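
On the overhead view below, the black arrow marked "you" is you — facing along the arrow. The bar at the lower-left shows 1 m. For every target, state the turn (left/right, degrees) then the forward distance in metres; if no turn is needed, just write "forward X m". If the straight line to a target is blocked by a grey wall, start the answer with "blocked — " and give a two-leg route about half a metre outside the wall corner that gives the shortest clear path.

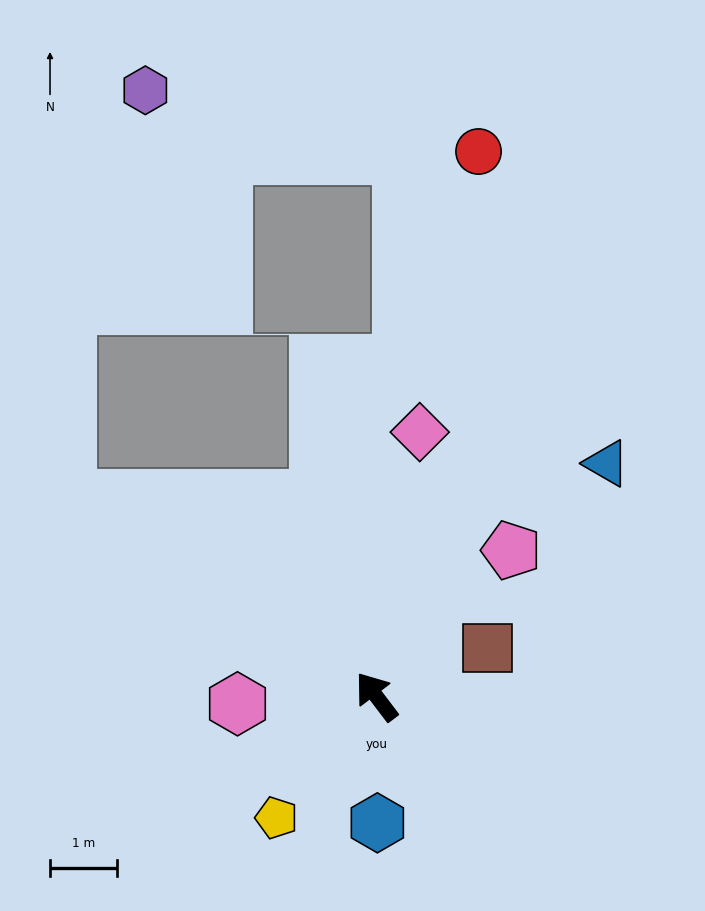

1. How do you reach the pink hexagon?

turn left 56°, forward 2.1 m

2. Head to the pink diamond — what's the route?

turn right 47°, forward 4.0 m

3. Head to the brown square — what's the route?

turn right 104°, forward 1.8 m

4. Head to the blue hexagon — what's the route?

turn left 143°, forward 1.9 m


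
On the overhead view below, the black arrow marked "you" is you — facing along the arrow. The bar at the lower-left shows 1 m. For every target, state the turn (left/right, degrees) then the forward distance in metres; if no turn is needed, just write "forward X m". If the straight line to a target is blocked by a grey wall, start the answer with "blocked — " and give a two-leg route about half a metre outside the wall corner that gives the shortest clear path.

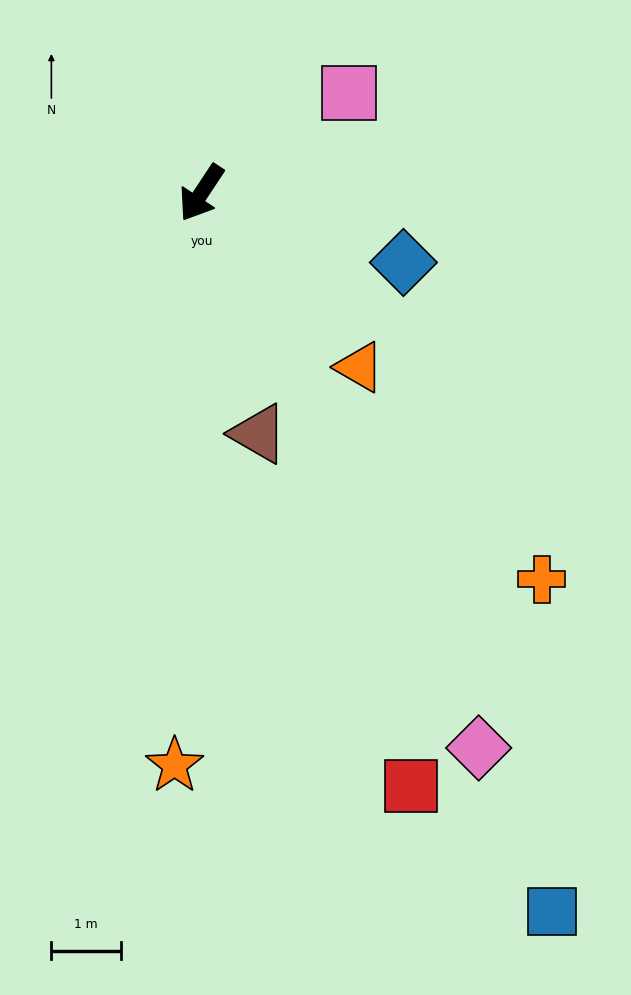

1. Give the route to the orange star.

turn left 31°, forward 8.3 m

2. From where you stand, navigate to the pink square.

turn left 158°, forward 2.6 m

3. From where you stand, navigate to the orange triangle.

turn left 76°, forward 3.4 m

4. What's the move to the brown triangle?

turn left 47°, forward 3.6 m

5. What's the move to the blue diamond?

turn left 104°, forward 3.1 m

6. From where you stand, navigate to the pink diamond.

turn left 60°, forward 8.9 m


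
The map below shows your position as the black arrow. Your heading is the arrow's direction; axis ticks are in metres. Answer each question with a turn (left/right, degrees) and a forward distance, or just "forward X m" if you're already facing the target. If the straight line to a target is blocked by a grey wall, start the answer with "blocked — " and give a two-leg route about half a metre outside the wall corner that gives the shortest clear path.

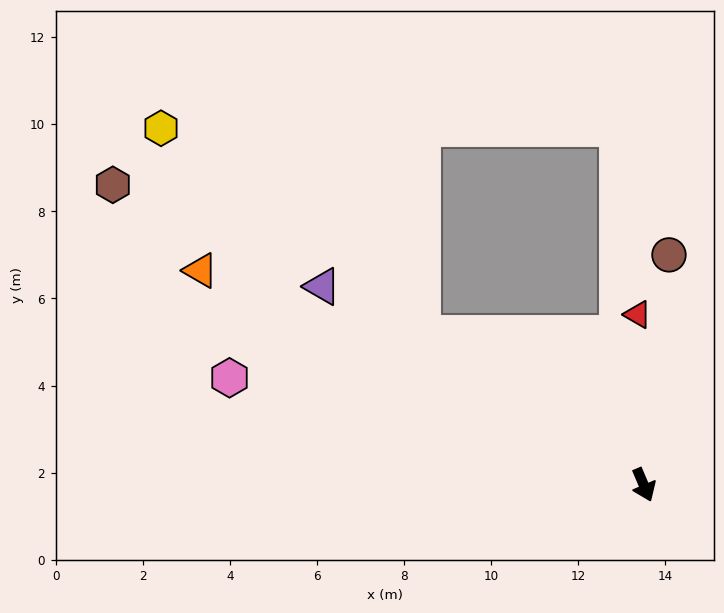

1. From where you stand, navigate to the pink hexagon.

turn right 128°, forward 9.8 m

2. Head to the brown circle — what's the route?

turn left 151°, forward 5.3 m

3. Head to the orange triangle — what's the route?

turn right 139°, forward 11.3 m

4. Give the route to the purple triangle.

turn right 145°, forward 8.7 m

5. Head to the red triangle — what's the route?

turn left 159°, forward 3.9 m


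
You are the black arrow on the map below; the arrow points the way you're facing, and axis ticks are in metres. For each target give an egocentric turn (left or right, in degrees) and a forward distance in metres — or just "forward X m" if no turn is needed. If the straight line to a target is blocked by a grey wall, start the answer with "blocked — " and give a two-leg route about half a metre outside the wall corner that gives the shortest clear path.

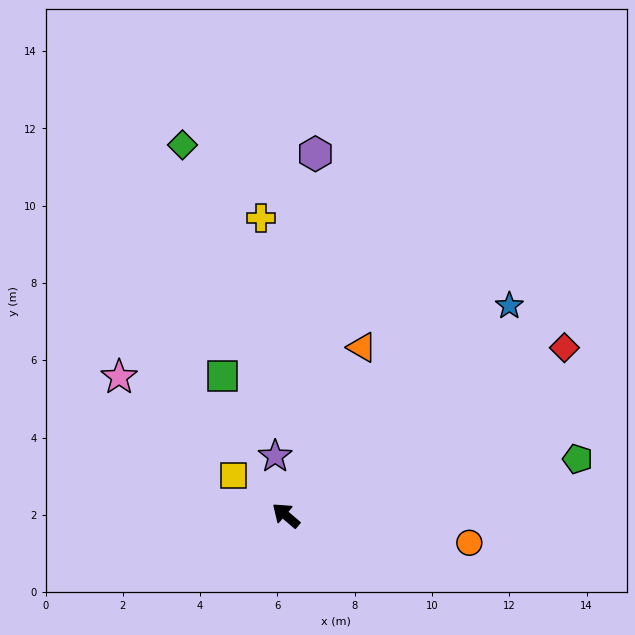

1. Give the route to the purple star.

turn right 39°, forward 1.6 m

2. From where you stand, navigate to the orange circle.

turn right 148°, forward 4.8 m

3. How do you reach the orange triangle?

turn right 74°, forward 4.8 m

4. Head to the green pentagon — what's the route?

turn right 129°, forward 7.7 m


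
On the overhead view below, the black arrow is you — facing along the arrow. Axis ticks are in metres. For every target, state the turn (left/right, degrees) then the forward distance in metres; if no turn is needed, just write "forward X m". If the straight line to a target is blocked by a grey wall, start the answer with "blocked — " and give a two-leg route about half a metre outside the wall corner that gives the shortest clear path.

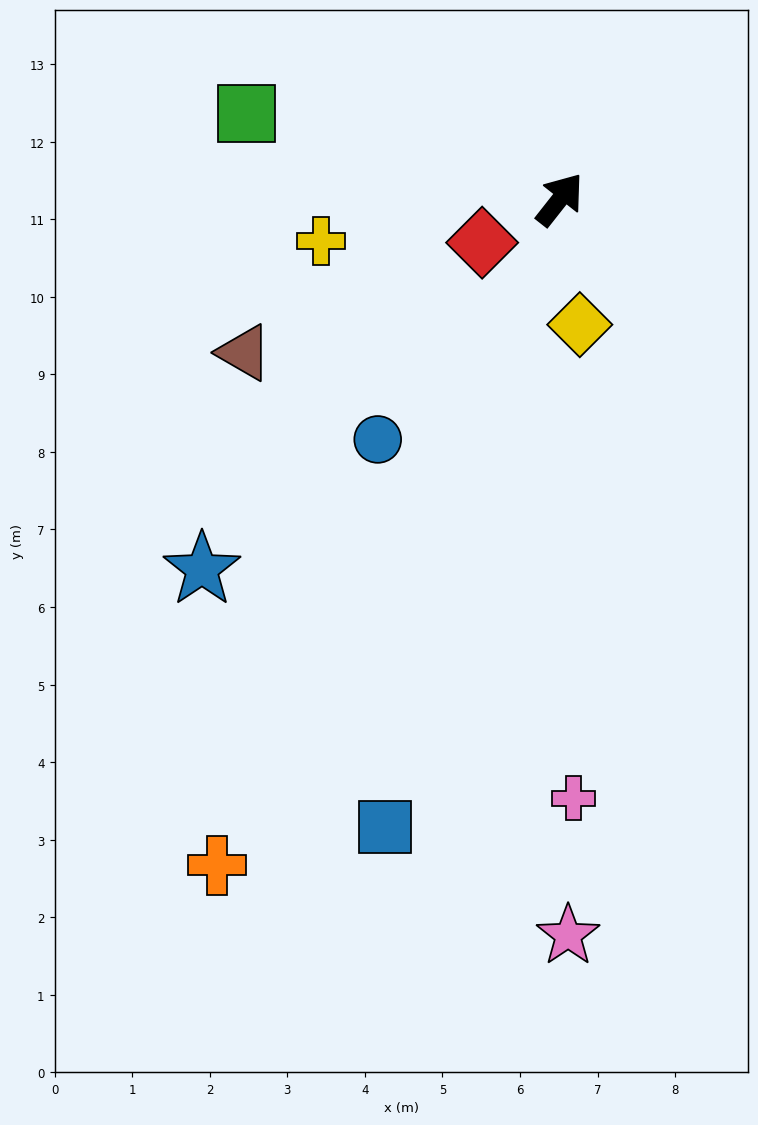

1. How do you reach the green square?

turn left 113°, forward 4.2 m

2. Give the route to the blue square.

turn right 157°, forward 8.4 m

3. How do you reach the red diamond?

turn left 157°, forward 1.1 m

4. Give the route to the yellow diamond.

turn right 133°, forward 1.6 m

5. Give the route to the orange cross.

turn right 169°, forward 9.7 m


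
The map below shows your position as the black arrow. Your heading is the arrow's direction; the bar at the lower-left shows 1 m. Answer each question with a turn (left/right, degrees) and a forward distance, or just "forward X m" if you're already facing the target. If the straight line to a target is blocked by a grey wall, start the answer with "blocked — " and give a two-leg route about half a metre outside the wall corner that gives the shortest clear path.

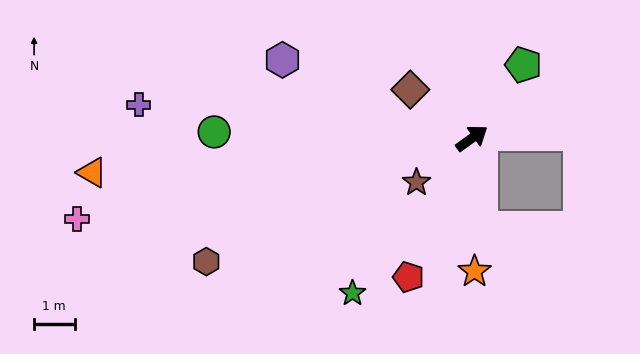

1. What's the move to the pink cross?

turn left 156°, forward 10.0 m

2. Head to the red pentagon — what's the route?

turn right 150°, forward 3.8 m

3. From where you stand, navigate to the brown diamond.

turn left 106°, forward 1.9 m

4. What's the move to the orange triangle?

turn left 150°, forward 9.4 m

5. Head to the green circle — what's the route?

turn left 143°, forward 6.4 m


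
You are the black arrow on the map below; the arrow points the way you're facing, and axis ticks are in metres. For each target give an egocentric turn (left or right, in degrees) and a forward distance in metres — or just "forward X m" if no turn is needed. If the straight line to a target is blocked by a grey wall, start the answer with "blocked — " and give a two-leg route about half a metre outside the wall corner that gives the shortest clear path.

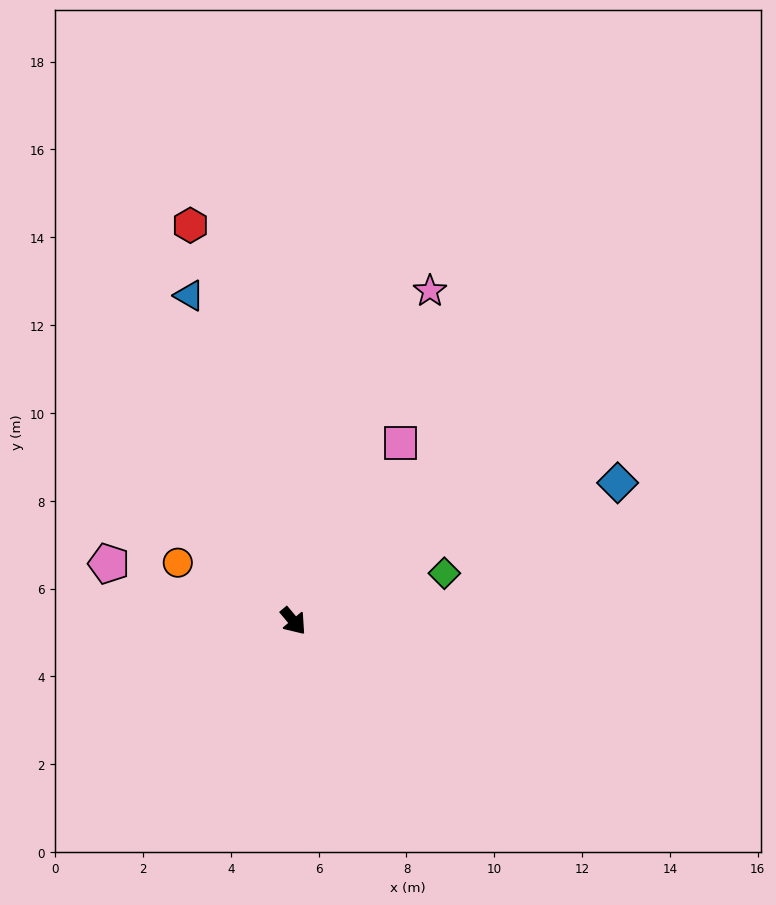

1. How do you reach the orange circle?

turn right 157°, forward 3.0 m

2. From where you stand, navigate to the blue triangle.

turn left 158°, forward 7.8 m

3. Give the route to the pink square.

turn left 109°, forward 4.7 m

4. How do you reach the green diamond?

turn left 68°, forward 3.6 m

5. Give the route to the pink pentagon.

turn right 147°, forward 4.4 m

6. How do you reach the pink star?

turn left 117°, forward 8.1 m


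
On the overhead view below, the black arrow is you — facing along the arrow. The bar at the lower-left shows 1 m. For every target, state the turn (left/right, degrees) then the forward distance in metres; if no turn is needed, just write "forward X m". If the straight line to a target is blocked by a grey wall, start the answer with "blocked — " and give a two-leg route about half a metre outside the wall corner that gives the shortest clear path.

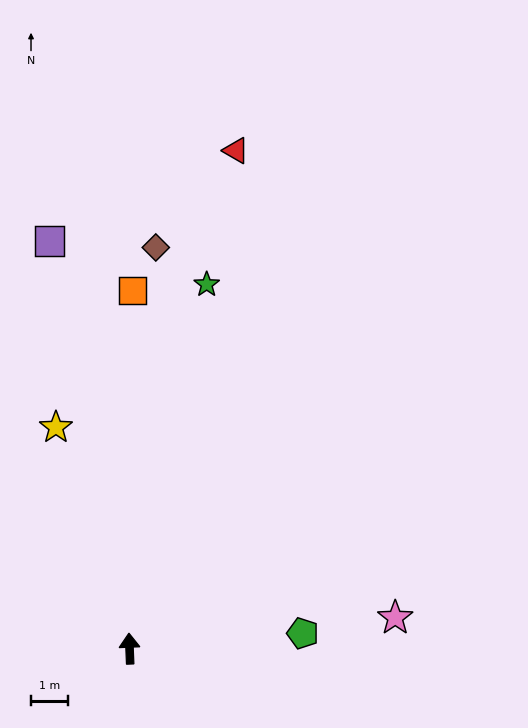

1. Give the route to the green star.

turn right 14°, forward 10.1 m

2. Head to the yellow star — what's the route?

turn left 16°, forward 6.3 m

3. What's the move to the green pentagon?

turn right 87°, forward 4.7 m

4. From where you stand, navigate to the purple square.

turn left 9°, forward 11.2 m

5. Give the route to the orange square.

turn right 3°, forward 9.7 m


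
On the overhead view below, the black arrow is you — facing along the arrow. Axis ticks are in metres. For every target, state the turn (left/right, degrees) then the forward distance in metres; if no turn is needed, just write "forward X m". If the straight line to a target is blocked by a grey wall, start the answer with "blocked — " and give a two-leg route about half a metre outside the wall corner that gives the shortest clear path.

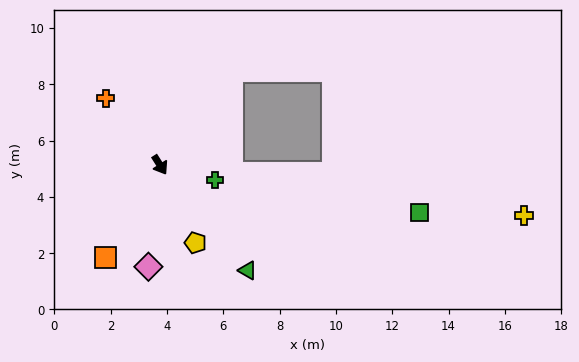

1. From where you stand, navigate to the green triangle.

turn left 7°, forward 4.9 m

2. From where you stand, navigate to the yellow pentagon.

turn right 8°, forward 3.0 m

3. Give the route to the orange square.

turn right 63°, forward 3.8 m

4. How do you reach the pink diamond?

turn right 39°, forward 3.6 m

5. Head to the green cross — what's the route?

turn left 42°, forward 2.0 m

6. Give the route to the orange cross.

turn right 173°, forward 3.1 m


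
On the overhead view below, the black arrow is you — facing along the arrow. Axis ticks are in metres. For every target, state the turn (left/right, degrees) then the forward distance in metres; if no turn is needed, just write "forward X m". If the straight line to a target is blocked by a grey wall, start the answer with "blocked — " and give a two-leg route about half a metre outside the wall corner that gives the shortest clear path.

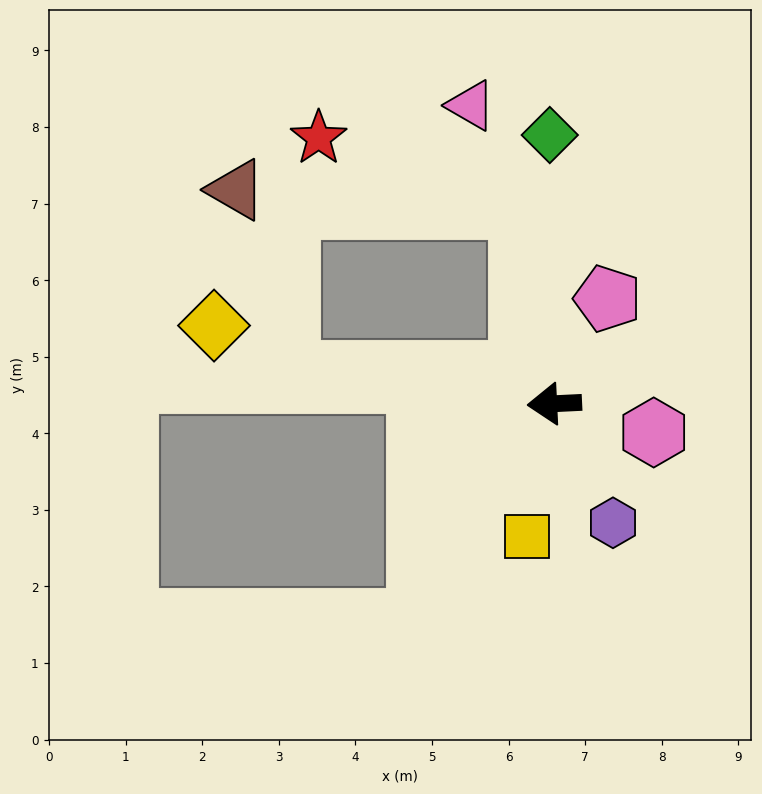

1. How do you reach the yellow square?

turn left 76°, forward 1.8 m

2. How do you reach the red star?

blocked — turn right 83°, forward 2.6 m, then turn left 61°, forward 2.8 m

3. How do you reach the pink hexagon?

turn left 161°, forward 1.4 m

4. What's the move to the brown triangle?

blocked — turn right 83°, forward 2.6 m, then turn left 77°, forward 3.7 m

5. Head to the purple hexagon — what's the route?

turn left 113°, forward 1.7 m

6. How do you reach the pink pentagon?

turn right 120°, forward 1.5 m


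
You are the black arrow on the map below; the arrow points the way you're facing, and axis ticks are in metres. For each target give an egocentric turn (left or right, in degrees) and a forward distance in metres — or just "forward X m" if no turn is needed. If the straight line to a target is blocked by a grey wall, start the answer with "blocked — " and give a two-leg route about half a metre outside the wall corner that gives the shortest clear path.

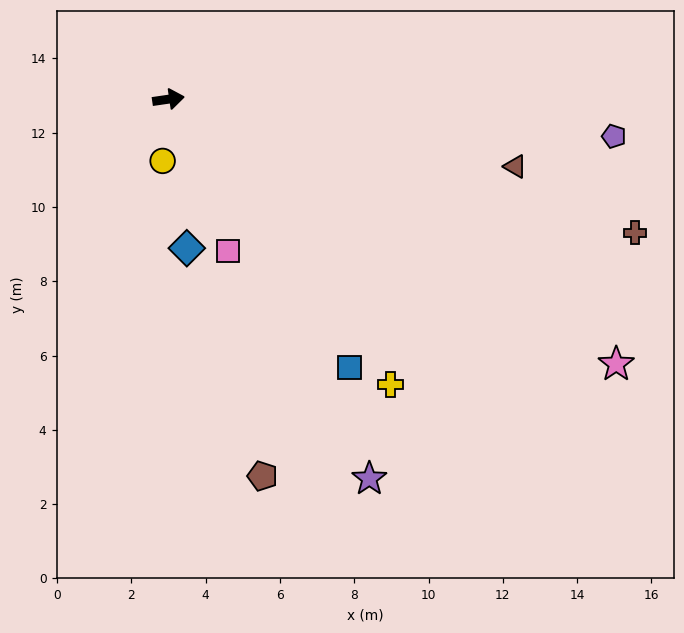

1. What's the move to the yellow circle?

turn right 104°, forward 1.7 m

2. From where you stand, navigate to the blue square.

turn right 64°, forward 8.7 m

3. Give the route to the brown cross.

turn right 24°, forward 13.1 m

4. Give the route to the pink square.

turn right 77°, forward 4.4 m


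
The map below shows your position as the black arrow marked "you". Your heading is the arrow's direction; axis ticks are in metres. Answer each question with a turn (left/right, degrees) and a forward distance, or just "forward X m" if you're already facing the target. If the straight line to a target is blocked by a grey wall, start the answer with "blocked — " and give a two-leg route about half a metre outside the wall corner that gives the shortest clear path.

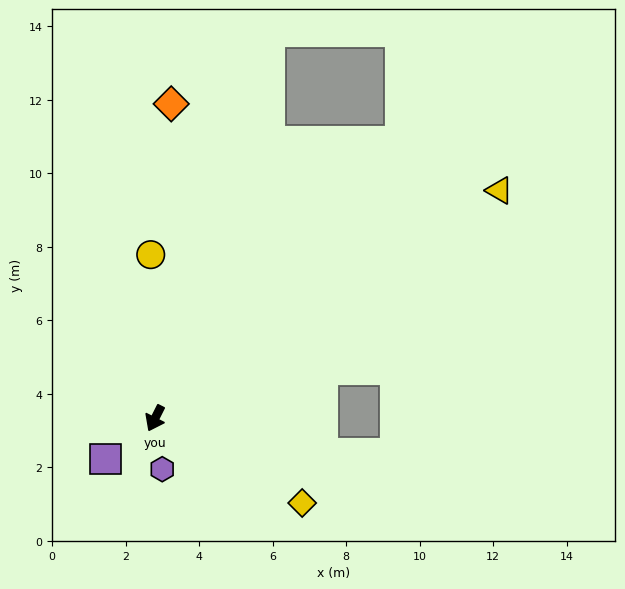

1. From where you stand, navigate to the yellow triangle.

turn left 150°, forward 11.2 m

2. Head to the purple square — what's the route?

turn right 24°, forward 1.7 m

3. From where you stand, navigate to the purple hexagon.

turn left 35°, forward 1.4 m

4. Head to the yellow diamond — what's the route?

turn left 87°, forward 4.6 m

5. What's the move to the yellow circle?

turn right 152°, forward 4.5 m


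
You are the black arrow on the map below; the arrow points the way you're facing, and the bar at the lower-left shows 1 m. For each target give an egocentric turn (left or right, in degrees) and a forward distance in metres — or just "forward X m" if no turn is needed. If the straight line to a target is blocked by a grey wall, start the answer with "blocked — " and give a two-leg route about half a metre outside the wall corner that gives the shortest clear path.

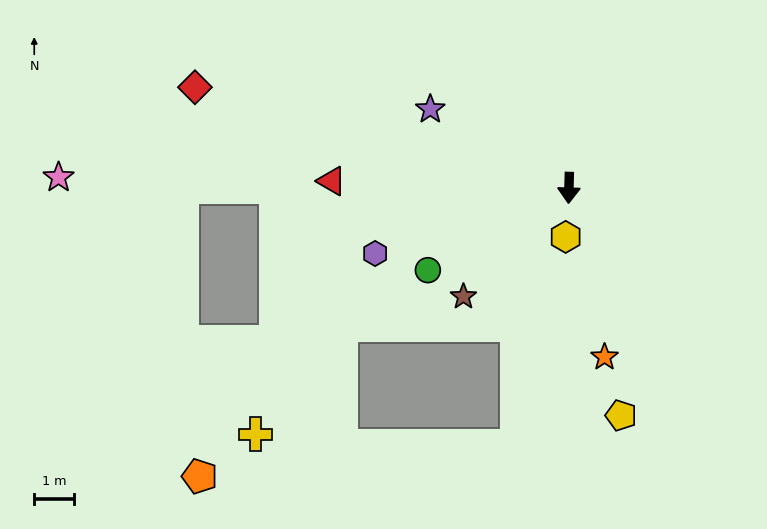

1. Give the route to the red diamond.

turn right 103°, forward 9.7 m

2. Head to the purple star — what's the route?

turn right 118°, forward 4.0 m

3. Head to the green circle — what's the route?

turn right 58°, forward 4.1 m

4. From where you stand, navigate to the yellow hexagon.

turn right 2°, forward 1.2 m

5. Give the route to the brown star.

turn right 43°, forward 3.8 m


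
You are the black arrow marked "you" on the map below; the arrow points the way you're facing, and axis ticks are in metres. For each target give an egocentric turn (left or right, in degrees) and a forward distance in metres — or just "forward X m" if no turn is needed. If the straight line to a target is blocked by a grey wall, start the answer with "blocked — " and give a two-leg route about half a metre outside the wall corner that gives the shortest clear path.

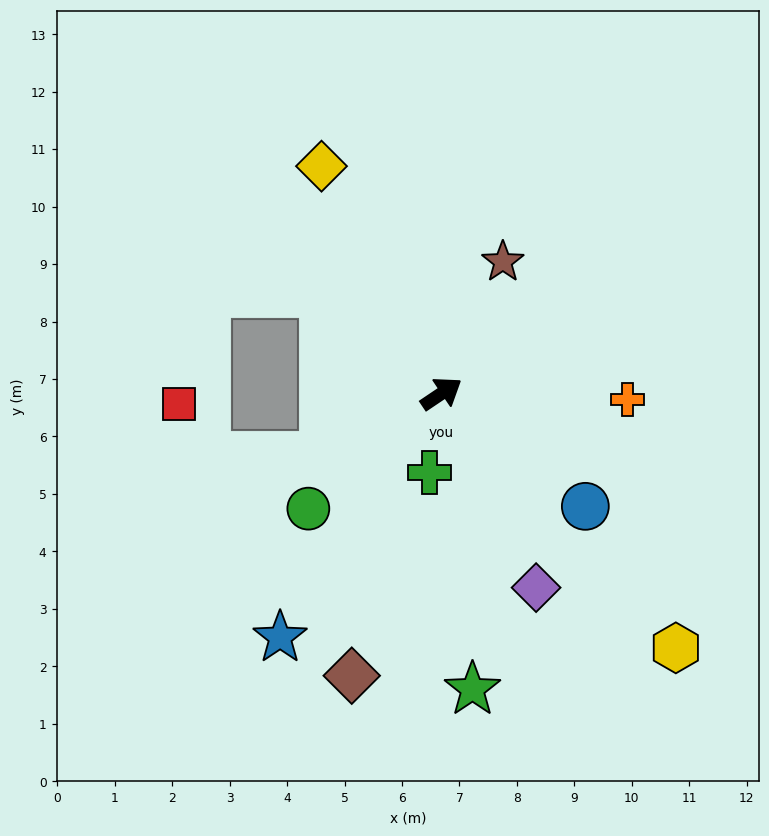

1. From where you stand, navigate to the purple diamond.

turn right 98°, forward 3.8 m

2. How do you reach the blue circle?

turn right 72°, forward 3.2 m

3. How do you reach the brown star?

turn left 31°, forward 2.5 m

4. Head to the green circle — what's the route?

turn right 173°, forward 3.1 m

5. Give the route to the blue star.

turn right 157°, forward 5.1 m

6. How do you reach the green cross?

turn right 133°, forward 1.4 m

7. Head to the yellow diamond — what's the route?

turn left 84°, forward 4.5 m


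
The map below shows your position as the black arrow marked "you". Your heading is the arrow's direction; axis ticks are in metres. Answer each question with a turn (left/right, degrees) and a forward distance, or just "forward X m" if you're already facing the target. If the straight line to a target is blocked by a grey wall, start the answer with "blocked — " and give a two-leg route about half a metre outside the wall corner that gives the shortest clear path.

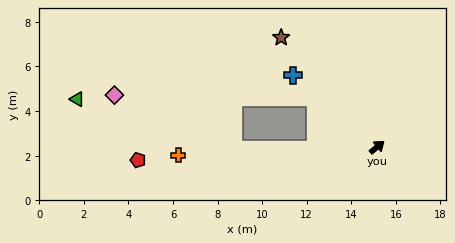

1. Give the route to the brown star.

turn left 92°, forward 6.5 m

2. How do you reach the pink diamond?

blocked — turn left 101°, forward 3.6 m, then turn left 39°, forward 9.0 m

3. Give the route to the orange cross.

turn left 143°, forward 8.9 m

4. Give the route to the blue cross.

turn left 100°, forward 5.0 m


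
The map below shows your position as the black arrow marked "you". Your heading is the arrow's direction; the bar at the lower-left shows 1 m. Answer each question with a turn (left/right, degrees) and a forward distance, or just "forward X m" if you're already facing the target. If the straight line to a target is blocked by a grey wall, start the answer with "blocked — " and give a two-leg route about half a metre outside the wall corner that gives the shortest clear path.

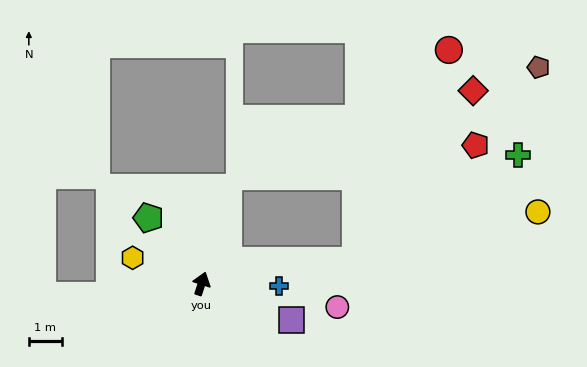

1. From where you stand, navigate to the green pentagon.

turn left 57°, forward 2.6 m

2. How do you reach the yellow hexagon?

turn left 87°, forward 2.2 m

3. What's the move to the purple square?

turn right 94°, forward 3.0 m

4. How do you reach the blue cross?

turn right 74°, forward 2.4 m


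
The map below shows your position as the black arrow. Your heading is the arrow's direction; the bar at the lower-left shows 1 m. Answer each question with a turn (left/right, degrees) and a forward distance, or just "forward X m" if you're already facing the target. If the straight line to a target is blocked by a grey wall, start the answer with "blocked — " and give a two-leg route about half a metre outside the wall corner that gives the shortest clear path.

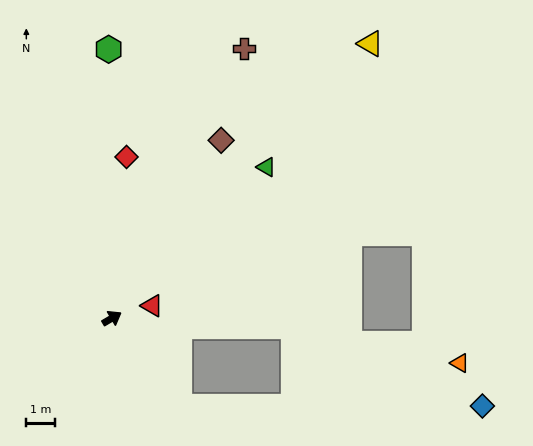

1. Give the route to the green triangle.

turn left 14°, forward 7.5 m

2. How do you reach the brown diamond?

turn left 28°, forward 7.2 m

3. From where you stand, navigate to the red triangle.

turn right 13°, forward 1.5 m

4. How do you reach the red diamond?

turn left 54°, forward 5.6 m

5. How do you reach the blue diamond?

blocked — turn right 83°, forward 3.8 m, then turn left 52°, forward 10.4 m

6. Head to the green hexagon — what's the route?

turn left 60°, forward 9.3 m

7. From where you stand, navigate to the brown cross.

turn left 33°, forward 10.4 m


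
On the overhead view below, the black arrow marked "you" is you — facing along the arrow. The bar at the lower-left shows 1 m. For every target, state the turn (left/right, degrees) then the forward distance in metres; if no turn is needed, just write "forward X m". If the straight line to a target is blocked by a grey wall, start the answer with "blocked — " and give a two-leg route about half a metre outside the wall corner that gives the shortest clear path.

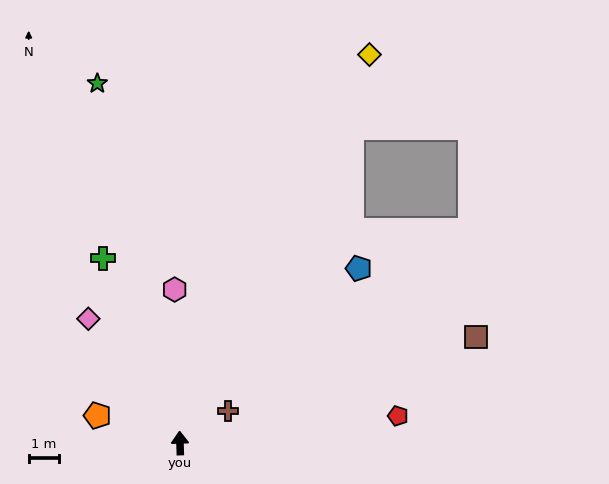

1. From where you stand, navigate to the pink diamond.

turn left 34°, forward 5.1 m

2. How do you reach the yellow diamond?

turn right 28°, forward 14.3 m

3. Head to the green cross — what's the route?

turn left 21°, forward 6.6 m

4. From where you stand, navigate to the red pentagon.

turn right 85°, forward 7.2 m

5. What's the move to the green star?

turn left 11°, forward 12.2 m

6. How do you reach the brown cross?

turn right 58°, forward 1.9 m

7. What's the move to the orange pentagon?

turn left 70°, forward 2.9 m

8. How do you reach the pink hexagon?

forward 5.1 m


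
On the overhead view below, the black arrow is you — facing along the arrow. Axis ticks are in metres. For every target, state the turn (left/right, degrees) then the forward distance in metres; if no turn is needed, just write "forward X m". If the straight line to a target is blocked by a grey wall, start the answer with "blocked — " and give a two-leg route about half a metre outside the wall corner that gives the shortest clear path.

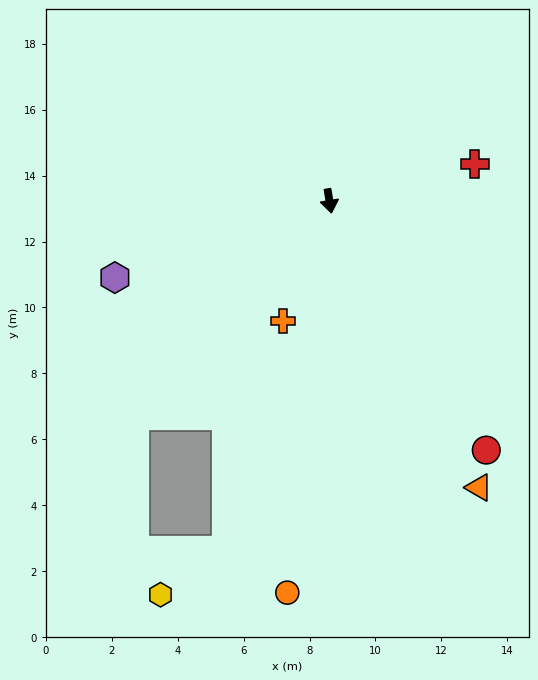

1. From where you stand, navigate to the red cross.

turn left 95°, forward 4.6 m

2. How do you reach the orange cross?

turn right 31°, forward 3.9 m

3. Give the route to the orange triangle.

turn left 18°, forward 9.8 m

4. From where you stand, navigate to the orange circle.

turn right 15°, forward 12.0 m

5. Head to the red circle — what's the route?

turn left 23°, forward 8.9 m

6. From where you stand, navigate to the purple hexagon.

turn right 80°, forward 6.9 m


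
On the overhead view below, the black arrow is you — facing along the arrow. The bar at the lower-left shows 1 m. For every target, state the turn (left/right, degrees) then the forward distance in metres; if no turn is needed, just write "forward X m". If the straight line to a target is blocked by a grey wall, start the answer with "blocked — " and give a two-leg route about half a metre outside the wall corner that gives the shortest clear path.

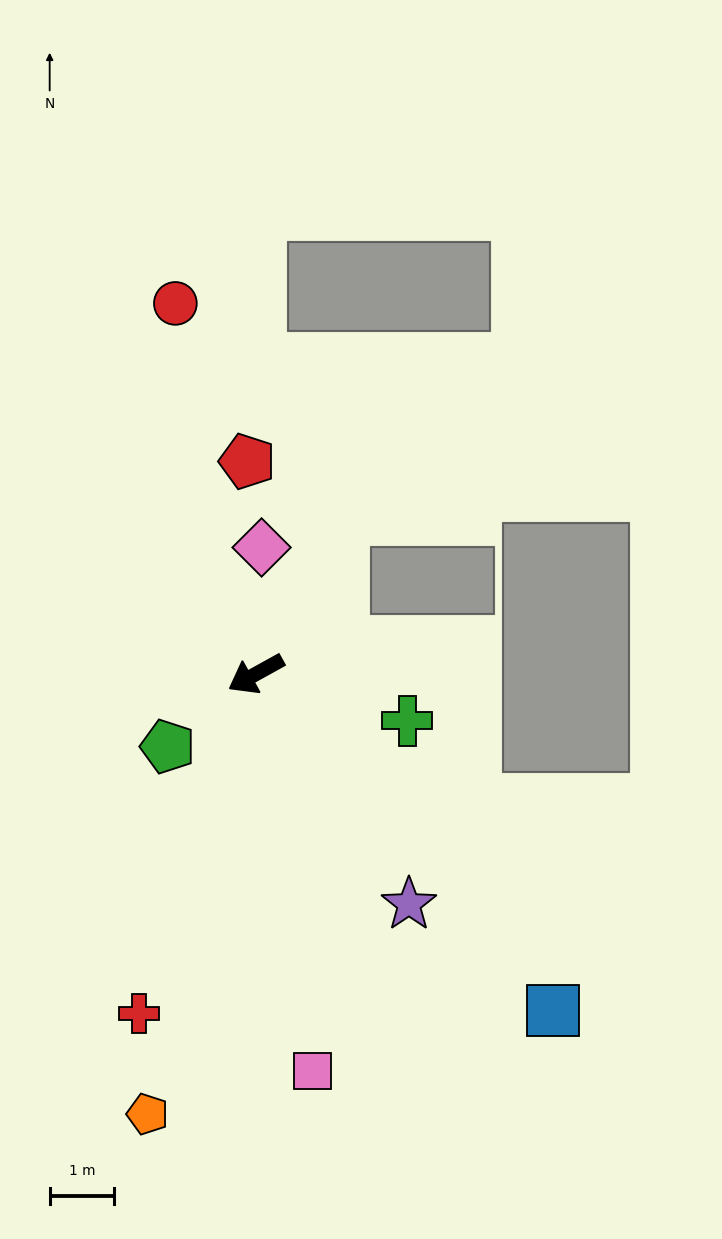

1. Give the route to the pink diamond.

turn right 122°, forward 2.0 m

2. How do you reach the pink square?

turn left 69°, forward 6.2 m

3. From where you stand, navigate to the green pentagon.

turn left 11°, forward 1.8 m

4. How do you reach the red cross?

turn left 42°, forward 5.6 m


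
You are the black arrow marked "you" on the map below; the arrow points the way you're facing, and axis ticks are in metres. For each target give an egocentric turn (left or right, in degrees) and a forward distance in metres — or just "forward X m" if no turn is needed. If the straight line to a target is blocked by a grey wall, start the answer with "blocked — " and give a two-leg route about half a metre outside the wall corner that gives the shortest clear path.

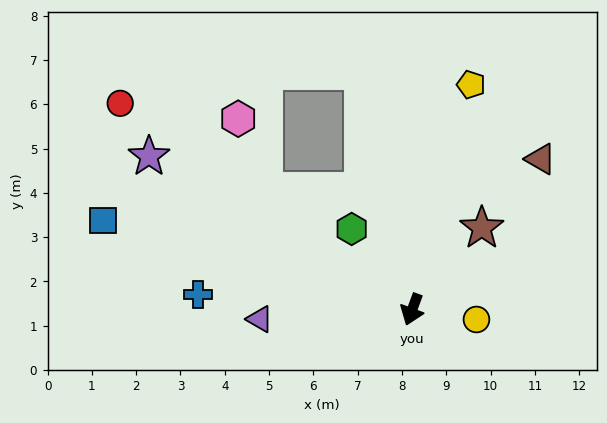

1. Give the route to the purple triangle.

turn right 66°, forward 3.4 m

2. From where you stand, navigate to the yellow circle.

turn left 101°, forward 1.5 m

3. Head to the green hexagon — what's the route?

turn right 123°, forward 2.3 m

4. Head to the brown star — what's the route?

turn left 160°, forward 2.4 m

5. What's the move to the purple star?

turn right 100°, forward 6.9 m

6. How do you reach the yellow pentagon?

turn right 174°, forward 5.2 m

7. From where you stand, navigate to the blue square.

turn right 86°, forward 7.3 m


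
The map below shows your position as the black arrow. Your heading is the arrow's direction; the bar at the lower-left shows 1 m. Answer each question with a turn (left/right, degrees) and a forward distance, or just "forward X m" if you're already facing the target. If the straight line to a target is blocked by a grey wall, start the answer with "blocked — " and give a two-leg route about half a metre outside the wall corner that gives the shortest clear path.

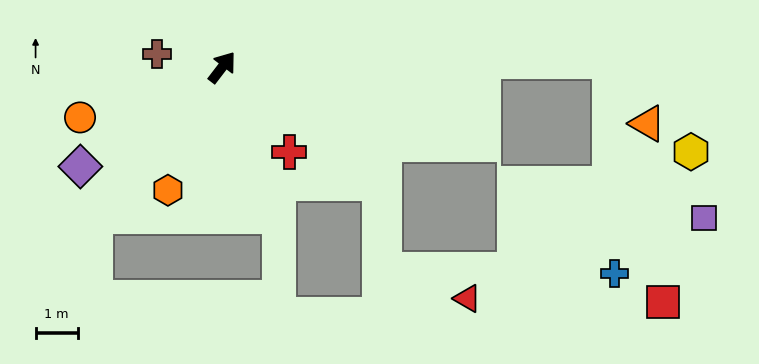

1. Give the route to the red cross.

turn right 104°, forward 2.6 m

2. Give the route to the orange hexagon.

turn right 166°, forward 3.2 m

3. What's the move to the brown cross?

turn left 116°, forward 1.6 m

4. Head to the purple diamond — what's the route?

turn left 162°, forward 4.1 m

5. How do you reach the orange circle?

turn left 147°, forward 3.6 m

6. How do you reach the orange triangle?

blocked — turn right 52°, forward 9.2 m, then turn right 60°, forward 1.7 m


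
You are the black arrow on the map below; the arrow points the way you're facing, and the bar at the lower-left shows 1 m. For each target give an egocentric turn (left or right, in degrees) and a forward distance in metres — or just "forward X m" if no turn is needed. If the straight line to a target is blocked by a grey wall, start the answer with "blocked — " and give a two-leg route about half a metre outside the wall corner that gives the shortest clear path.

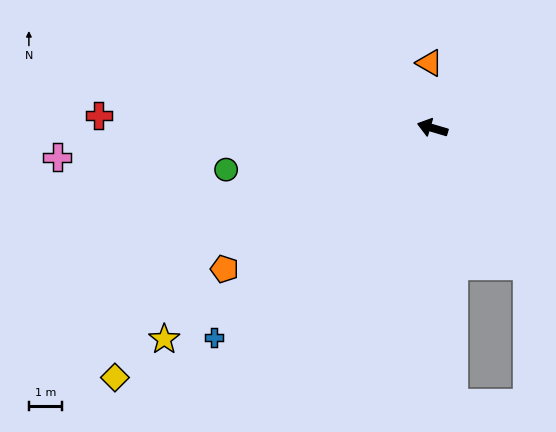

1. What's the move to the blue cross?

turn left 60°, forward 9.1 m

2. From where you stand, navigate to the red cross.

turn left 14°, forward 10.0 m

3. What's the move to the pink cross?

turn left 21°, forward 11.3 m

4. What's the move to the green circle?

turn left 28°, forward 6.3 m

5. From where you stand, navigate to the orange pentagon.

turn left 51°, forward 7.5 m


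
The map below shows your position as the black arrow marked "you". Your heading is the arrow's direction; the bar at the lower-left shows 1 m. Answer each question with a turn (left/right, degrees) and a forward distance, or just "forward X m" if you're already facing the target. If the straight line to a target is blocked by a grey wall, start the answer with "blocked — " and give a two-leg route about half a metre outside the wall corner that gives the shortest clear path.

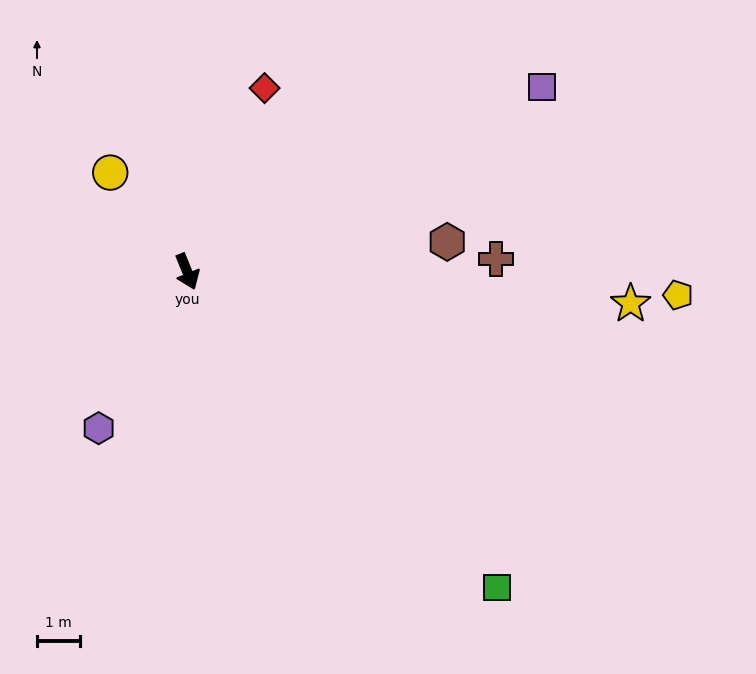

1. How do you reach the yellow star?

turn left 64°, forward 10.3 m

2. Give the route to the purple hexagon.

turn right 52°, forward 4.2 m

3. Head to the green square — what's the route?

turn left 22°, forward 10.3 m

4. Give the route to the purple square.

turn left 95°, forward 9.3 m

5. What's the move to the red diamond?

turn left 135°, forward 4.6 m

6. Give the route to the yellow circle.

turn right 164°, forward 2.9 m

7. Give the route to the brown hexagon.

turn left 74°, forward 6.1 m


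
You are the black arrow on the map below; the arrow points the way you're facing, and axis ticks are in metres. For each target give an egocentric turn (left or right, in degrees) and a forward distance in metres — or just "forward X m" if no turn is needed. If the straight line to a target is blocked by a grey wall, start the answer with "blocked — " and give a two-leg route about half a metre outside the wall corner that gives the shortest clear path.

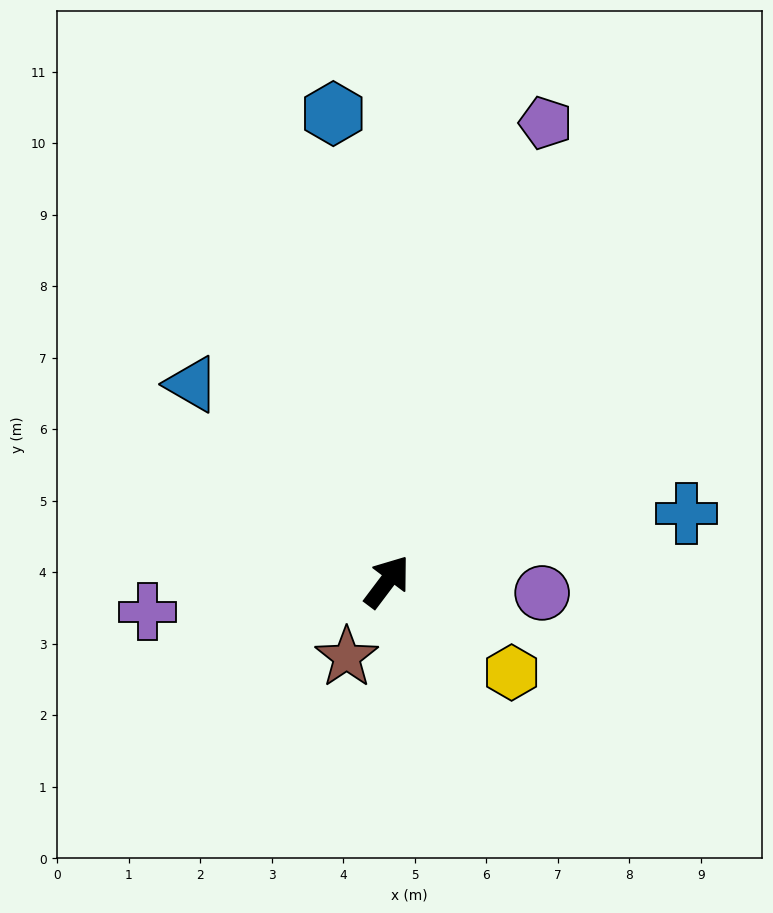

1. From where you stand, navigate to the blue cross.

turn right 40°, forward 4.3 m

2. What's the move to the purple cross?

turn left 134°, forward 3.4 m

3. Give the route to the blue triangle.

turn left 82°, forward 3.9 m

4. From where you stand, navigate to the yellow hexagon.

turn right 89°, forward 2.2 m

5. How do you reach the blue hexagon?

turn left 44°, forward 6.6 m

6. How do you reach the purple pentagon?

turn left 18°, forward 6.8 m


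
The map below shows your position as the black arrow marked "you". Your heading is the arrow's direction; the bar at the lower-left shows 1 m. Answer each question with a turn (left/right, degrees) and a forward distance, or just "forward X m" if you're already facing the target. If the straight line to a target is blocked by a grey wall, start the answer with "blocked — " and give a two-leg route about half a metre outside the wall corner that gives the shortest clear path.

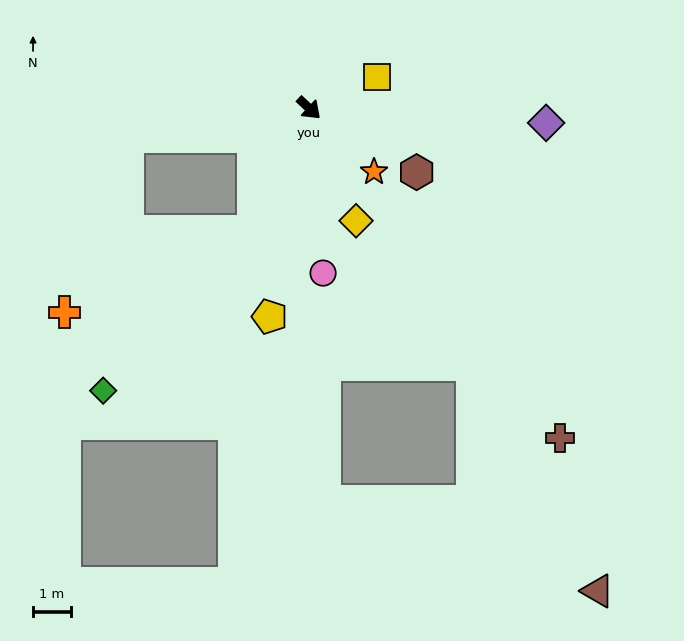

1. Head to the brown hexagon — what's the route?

turn left 12°, forward 3.3 m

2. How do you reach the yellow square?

turn left 68°, forward 2.0 m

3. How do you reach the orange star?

forward 2.4 m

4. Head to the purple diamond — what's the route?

turn left 39°, forward 6.3 m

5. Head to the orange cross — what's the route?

blocked — turn right 72°, forward 3.6 m, then turn right 42°, forward 5.4 m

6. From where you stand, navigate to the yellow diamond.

turn right 24°, forward 3.2 m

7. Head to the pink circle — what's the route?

turn right 42°, forward 4.4 m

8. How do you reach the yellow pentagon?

turn right 58°, forward 5.6 m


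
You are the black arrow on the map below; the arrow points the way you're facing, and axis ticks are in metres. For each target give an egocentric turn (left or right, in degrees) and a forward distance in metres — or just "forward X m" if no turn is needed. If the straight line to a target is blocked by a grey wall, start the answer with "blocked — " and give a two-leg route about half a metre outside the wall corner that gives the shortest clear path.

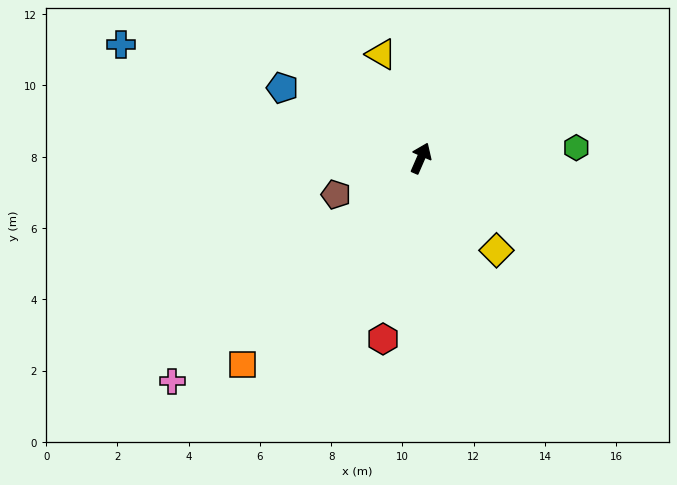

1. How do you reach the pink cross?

turn left 155°, forward 9.4 m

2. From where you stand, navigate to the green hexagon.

turn right 63°, forward 4.4 m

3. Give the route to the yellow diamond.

turn right 117°, forward 3.3 m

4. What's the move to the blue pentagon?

turn left 87°, forward 4.4 m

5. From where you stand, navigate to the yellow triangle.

turn left 44°, forward 3.1 m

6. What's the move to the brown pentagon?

turn left 137°, forward 2.6 m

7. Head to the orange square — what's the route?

turn left 163°, forward 7.6 m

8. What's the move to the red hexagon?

turn right 168°, forward 5.2 m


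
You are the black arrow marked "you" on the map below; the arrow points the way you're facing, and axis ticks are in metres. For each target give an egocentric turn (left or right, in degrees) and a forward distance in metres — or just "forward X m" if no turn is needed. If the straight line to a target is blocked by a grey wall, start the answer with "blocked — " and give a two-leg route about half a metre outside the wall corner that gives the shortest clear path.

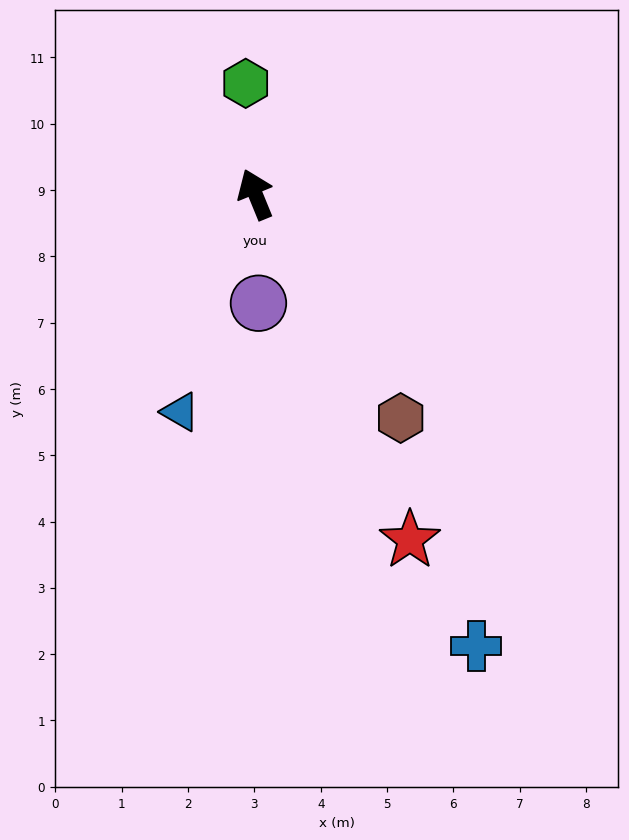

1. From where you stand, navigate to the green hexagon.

turn right 17°, forward 1.7 m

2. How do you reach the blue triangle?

turn left 139°, forward 3.5 m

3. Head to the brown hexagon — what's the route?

turn right 169°, forward 4.0 m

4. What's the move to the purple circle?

turn left 159°, forward 1.6 m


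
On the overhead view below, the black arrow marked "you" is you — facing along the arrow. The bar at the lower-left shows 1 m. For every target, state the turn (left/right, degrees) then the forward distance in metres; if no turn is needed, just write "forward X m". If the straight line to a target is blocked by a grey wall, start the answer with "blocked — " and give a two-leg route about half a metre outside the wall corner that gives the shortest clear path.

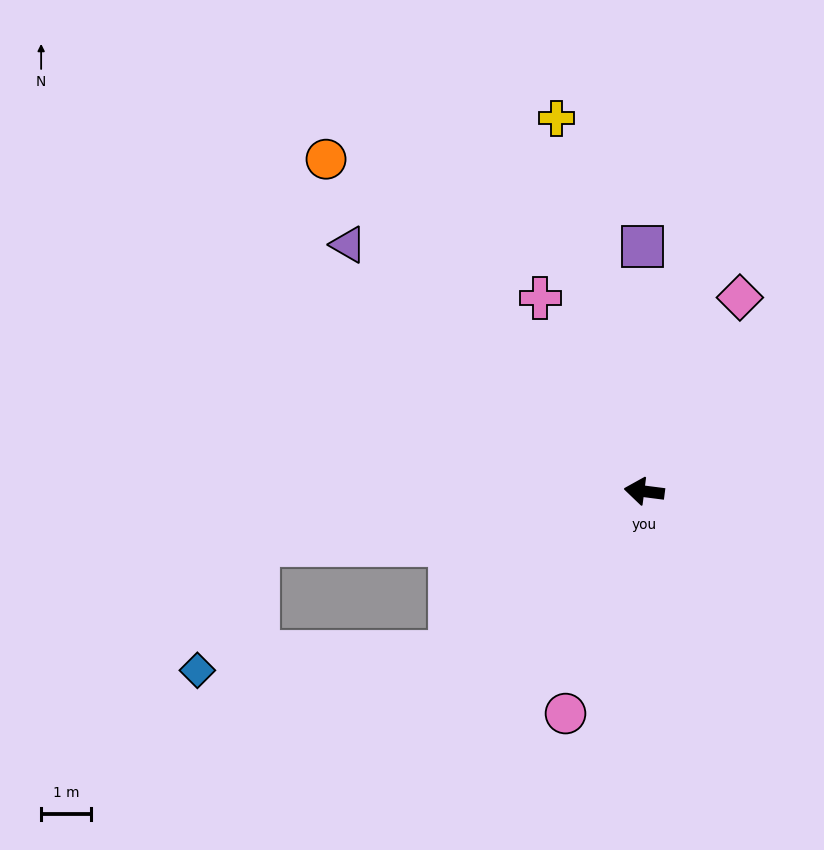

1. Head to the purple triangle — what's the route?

turn right 33°, forward 7.7 m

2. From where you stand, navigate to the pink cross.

turn right 54°, forward 4.4 m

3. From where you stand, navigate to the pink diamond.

turn right 109°, forward 4.3 m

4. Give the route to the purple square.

turn right 82°, forward 4.9 m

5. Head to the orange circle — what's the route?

turn right 39°, forward 9.1 m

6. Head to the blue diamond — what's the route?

blocked — turn left 47°, forward 5.0 m, then turn right 35°, forward 5.0 m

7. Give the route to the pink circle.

turn left 78°, forward 4.7 m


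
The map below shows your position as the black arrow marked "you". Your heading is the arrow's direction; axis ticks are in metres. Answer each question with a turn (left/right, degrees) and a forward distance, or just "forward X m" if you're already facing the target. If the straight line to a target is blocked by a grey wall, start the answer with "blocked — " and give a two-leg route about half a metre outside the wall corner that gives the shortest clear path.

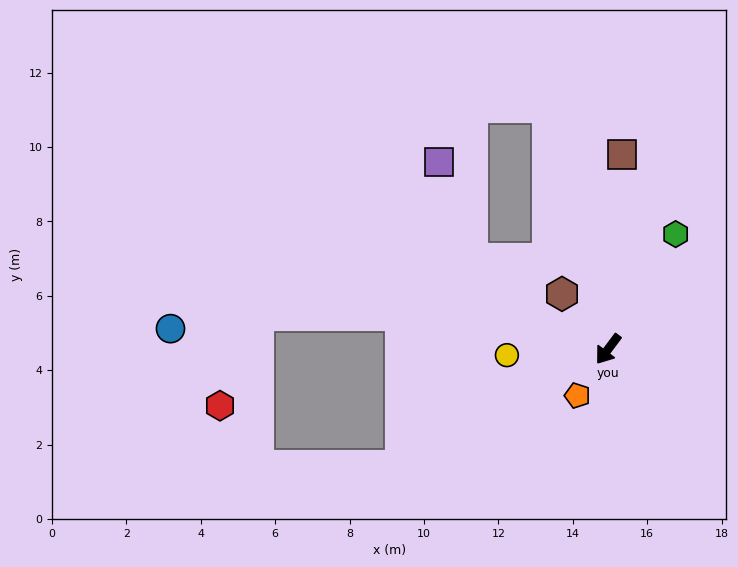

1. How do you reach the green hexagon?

turn right 174°, forward 3.6 m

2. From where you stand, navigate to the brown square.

turn right 147°, forward 5.3 m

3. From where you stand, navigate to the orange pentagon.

turn left 3°, forward 1.5 m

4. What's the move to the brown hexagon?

turn right 103°, forward 1.9 m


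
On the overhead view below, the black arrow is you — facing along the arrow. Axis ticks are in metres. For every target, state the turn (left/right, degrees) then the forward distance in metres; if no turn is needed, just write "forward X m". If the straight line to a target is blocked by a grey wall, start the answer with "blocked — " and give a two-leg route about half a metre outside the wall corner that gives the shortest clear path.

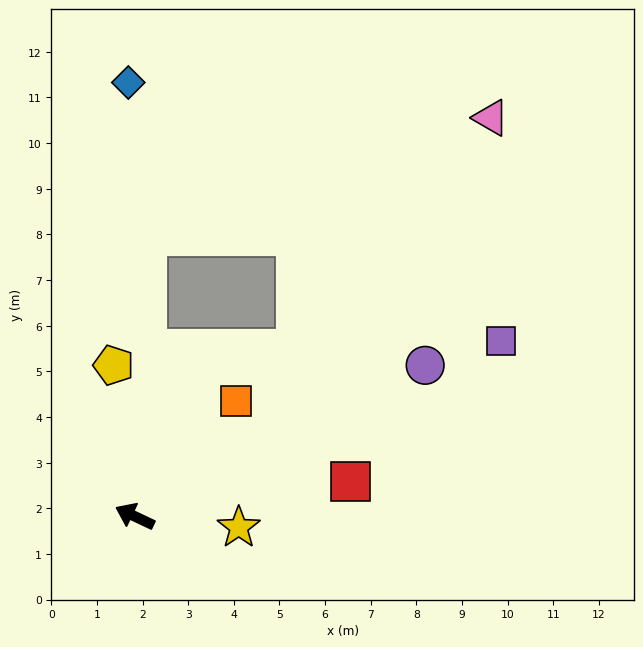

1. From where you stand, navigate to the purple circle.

turn right 127°, forward 7.2 m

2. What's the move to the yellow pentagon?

turn right 57°, forward 3.3 m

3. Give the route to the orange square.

turn right 106°, forward 3.4 m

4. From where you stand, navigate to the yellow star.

turn right 161°, forward 2.3 m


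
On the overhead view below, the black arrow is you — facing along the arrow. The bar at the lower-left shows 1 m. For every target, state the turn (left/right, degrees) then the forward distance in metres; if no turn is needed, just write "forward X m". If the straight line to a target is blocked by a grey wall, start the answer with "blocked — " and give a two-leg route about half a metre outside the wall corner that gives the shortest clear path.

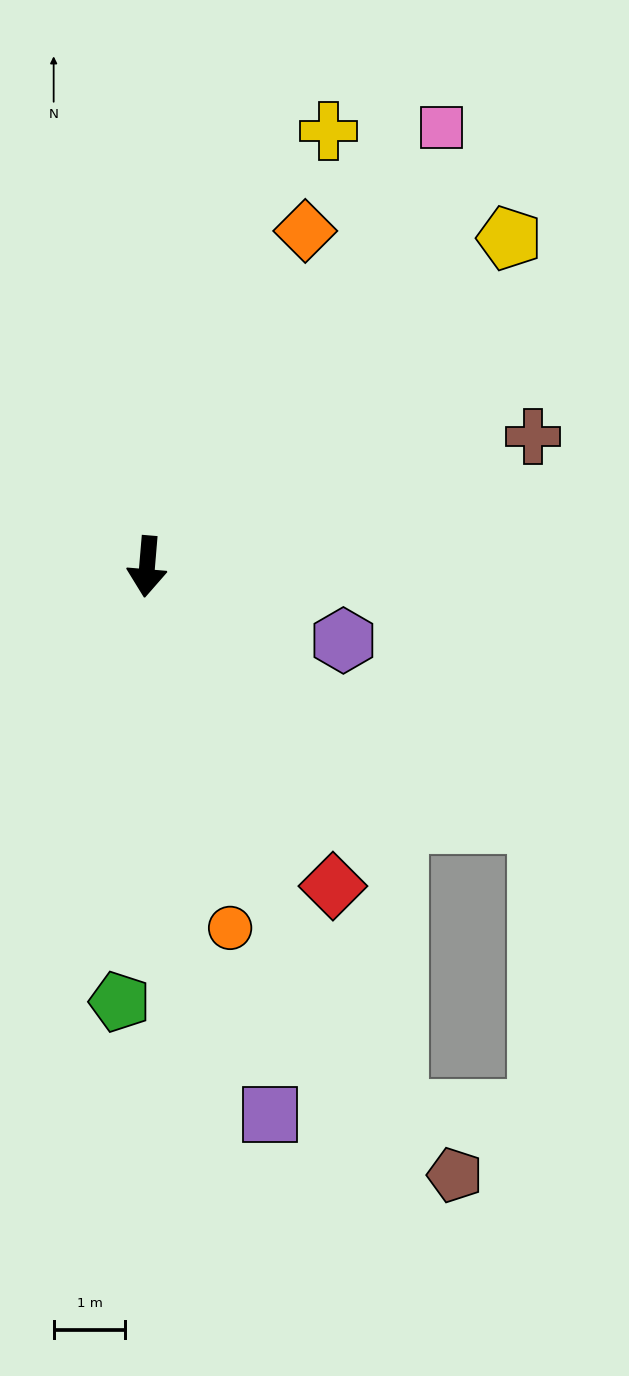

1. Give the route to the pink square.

turn left 151°, forward 7.4 m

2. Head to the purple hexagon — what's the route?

turn left 74°, forward 2.9 m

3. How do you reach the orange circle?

turn left 18°, forward 5.2 m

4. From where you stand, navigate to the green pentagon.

forward 6.1 m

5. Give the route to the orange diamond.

turn left 160°, forward 5.2 m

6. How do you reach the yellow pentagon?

turn left 137°, forward 6.8 m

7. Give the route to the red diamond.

turn left 35°, forward 5.2 m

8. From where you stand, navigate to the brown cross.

turn left 113°, forward 5.7 m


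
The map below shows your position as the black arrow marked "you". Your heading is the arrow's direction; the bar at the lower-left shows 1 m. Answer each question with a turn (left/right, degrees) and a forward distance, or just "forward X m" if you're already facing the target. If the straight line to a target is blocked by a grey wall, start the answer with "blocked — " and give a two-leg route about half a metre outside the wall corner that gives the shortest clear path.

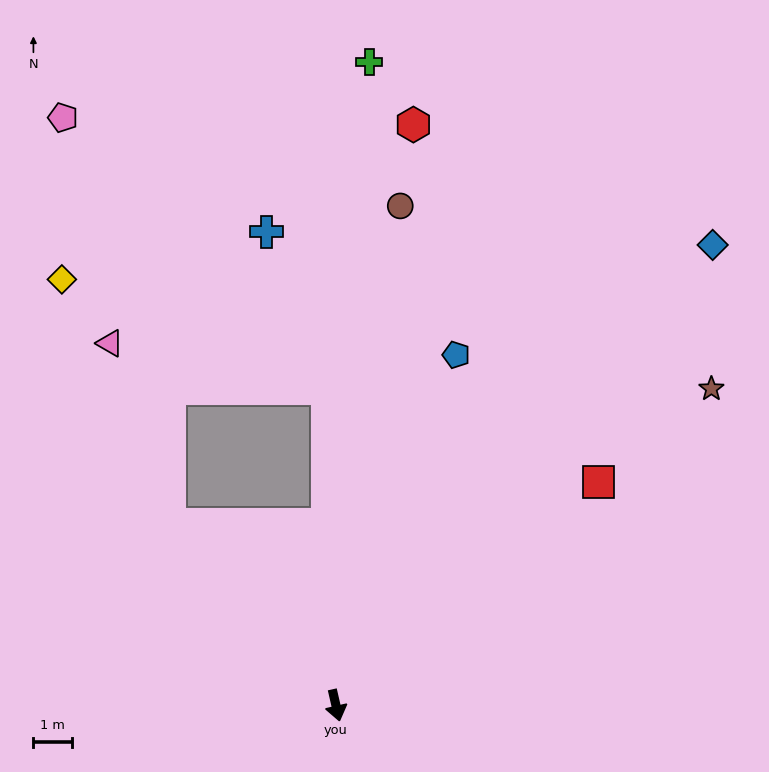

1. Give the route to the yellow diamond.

blocked — turn left 169°, forward 8.2 m, then turn left 66°, forward 7.5 m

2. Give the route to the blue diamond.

turn left 128°, forward 15.4 m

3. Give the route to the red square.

turn left 117°, forward 8.9 m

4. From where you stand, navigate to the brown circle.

turn left 160°, forward 13.1 m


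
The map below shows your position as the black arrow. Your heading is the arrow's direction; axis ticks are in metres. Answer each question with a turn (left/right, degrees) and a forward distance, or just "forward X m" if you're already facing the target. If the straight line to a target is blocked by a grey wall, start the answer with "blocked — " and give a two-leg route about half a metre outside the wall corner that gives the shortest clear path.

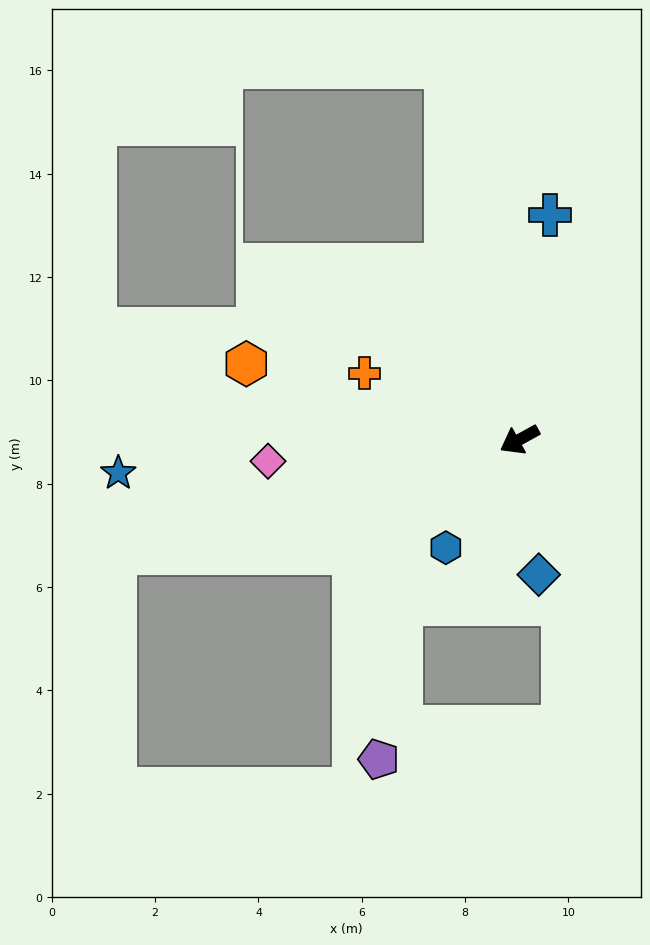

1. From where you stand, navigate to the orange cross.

turn right 52°, forward 3.3 m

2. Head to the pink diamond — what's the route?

turn right 24°, forward 4.9 m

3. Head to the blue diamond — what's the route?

turn left 69°, forward 2.6 m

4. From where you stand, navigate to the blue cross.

turn right 127°, forward 4.4 m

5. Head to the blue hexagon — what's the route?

turn left 27°, forward 2.5 m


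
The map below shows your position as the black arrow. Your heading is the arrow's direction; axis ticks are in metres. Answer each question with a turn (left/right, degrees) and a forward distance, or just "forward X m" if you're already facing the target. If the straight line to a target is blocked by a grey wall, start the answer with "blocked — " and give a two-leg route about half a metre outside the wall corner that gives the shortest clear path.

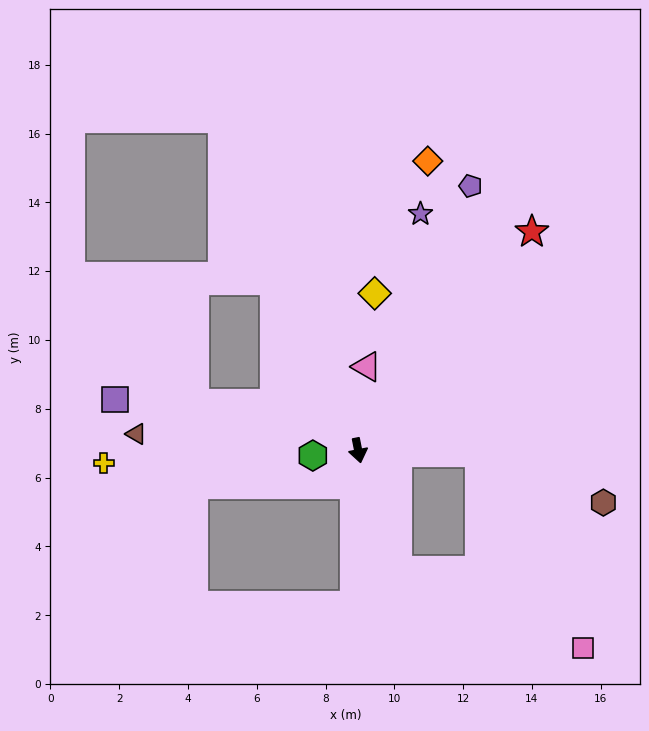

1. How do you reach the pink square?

blocked — turn left 7°, forward 3.7 m, then turn left 49°, forward 5.8 m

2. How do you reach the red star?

turn left 130°, forward 8.1 m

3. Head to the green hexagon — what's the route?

turn right 95°, forward 1.3 m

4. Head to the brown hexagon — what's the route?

blocked — turn left 78°, forward 3.5 m, then turn right 21°, forward 3.9 m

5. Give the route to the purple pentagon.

turn left 146°, forward 8.4 m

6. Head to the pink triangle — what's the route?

turn left 163°, forward 2.4 m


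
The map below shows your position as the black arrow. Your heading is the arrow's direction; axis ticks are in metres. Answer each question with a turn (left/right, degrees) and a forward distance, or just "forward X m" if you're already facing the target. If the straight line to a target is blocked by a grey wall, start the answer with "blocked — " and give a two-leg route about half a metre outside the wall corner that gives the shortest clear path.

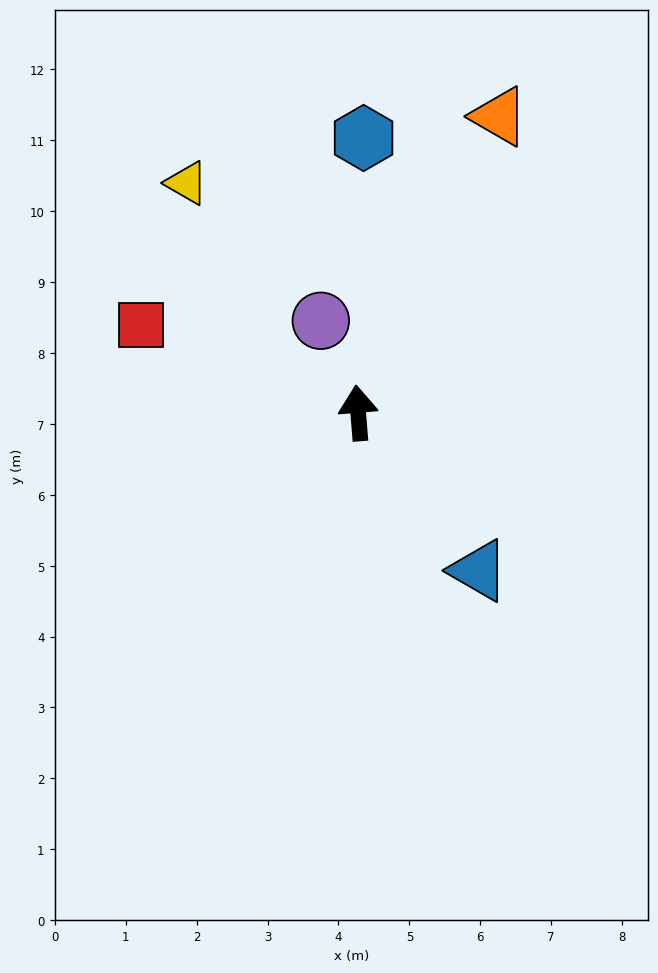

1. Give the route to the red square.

turn left 63°, forward 3.3 m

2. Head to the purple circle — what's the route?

turn left 18°, forward 1.4 m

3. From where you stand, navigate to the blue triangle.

turn right 147°, forward 2.8 m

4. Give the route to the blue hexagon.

turn right 6°, forward 3.9 m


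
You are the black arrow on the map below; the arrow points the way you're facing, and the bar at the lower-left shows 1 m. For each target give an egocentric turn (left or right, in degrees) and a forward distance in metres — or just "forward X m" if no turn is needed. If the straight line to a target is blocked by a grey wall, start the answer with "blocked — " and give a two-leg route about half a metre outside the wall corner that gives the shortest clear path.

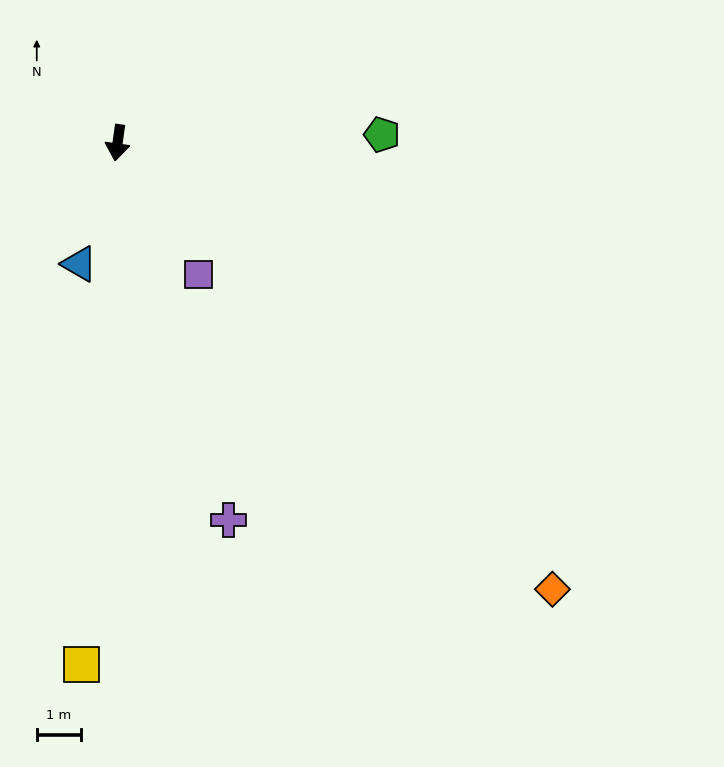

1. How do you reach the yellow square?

turn left 4°, forward 11.9 m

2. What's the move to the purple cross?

turn left 24°, forward 8.9 m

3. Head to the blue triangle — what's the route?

turn right 10°, forward 2.9 m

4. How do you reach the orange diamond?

turn left 52°, forward 14.2 m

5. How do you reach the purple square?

turn left 40°, forward 3.5 m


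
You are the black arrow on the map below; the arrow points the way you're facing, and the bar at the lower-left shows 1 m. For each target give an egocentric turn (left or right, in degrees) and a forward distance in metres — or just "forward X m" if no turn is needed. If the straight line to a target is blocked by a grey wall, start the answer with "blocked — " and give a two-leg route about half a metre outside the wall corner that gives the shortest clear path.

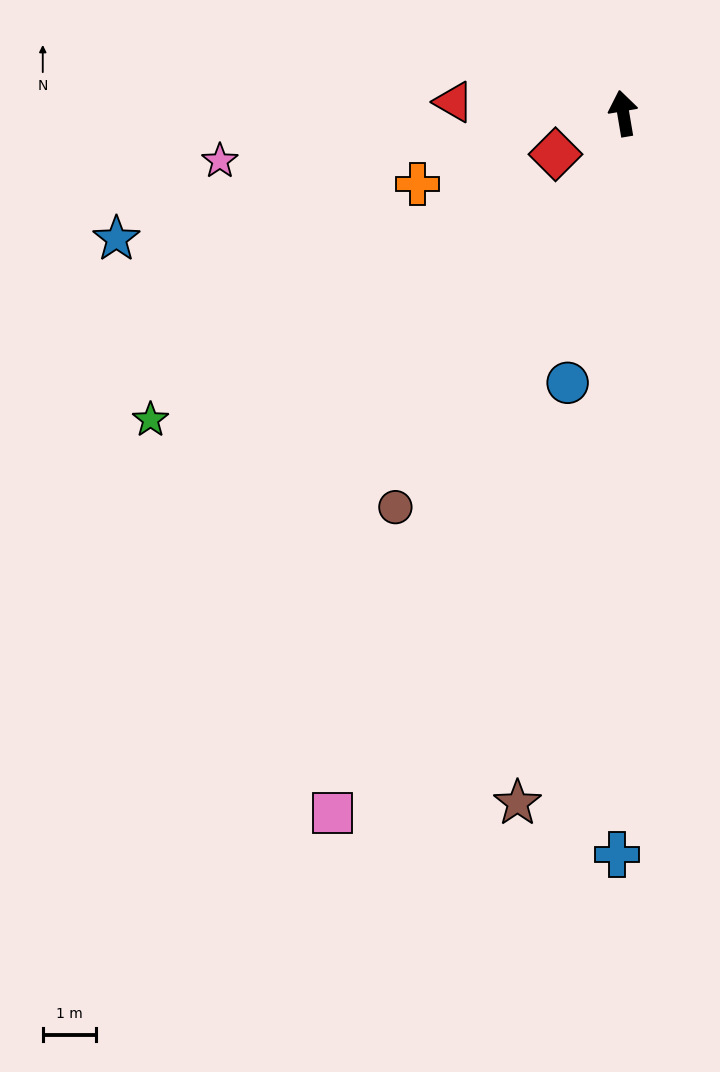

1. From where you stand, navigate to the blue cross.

turn left 170°, forward 14.0 m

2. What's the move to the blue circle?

turn left 159°, forward 5.2 m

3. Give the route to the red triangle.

turn left 77°, forward 3.2 m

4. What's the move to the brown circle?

turn left 140°, forward 8.6 m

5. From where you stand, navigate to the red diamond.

turn left 112°, forward 1.5 m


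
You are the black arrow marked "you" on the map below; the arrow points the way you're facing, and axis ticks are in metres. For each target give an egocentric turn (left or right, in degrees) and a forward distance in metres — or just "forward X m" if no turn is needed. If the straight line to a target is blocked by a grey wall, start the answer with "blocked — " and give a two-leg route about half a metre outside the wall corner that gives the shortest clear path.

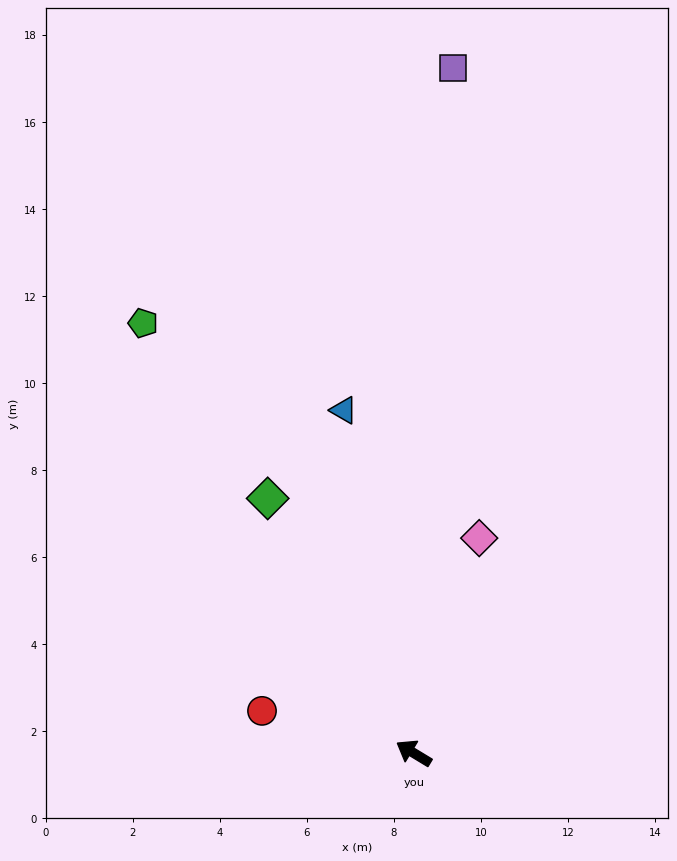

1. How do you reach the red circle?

turn left 16°, forward 3.6 m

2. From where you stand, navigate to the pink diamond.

turn right 76°, forward 5.2 m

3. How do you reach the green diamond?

turn right 29°, forward 6.7 m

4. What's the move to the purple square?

turn right 62°, forward 15.8 m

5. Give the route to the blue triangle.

turn right 47°, forward 8.0 m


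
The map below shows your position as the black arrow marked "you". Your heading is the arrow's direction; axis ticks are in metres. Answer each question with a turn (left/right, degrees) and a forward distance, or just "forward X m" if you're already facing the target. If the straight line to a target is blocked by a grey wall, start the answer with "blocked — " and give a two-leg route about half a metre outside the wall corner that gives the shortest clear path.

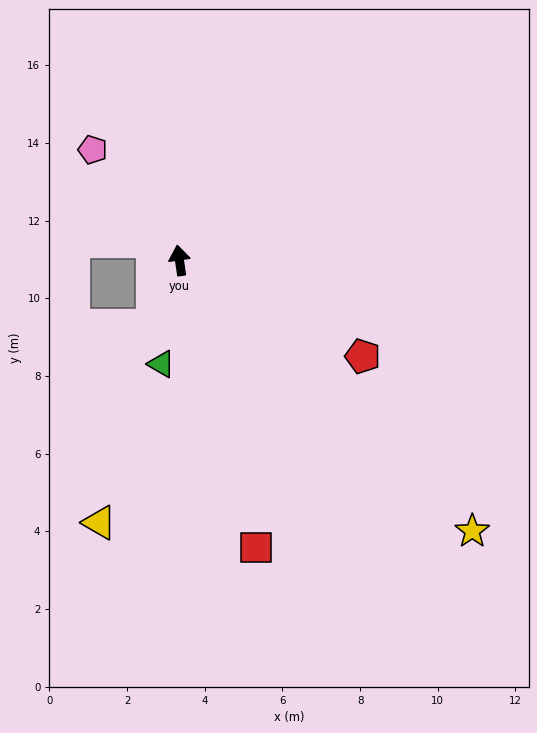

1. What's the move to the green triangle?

turn left 162°, forward 2.7 m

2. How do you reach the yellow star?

turn right 141°, forward 10.3 m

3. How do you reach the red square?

turn right 173°, forward 7.7 m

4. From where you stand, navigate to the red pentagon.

turn right 126°, forward 5.3 m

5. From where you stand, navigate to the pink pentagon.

turn left 30°, forward 3.6 m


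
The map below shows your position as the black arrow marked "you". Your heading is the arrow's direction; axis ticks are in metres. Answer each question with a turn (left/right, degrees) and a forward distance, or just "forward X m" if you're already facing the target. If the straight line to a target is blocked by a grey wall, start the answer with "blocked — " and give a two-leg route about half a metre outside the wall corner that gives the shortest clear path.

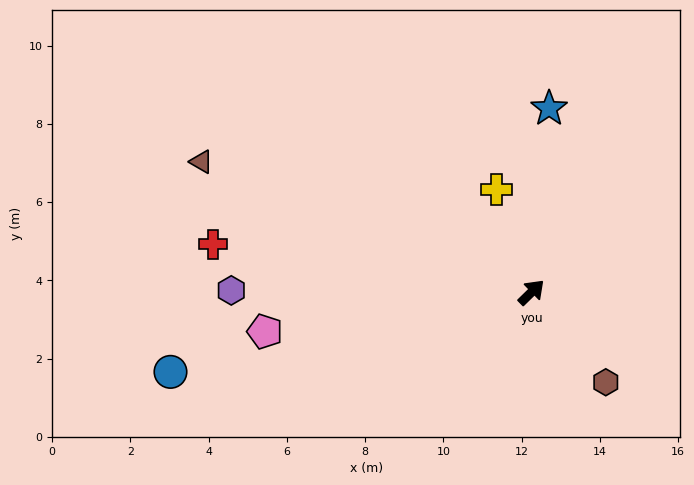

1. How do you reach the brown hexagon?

turn right 95°, forward 3.0 m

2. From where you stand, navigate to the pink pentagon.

turn left 144°, forward 6.9 m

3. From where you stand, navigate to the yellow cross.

turn left 64°, forward 2.8 m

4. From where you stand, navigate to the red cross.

turn left 127°, forward 8.2 m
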